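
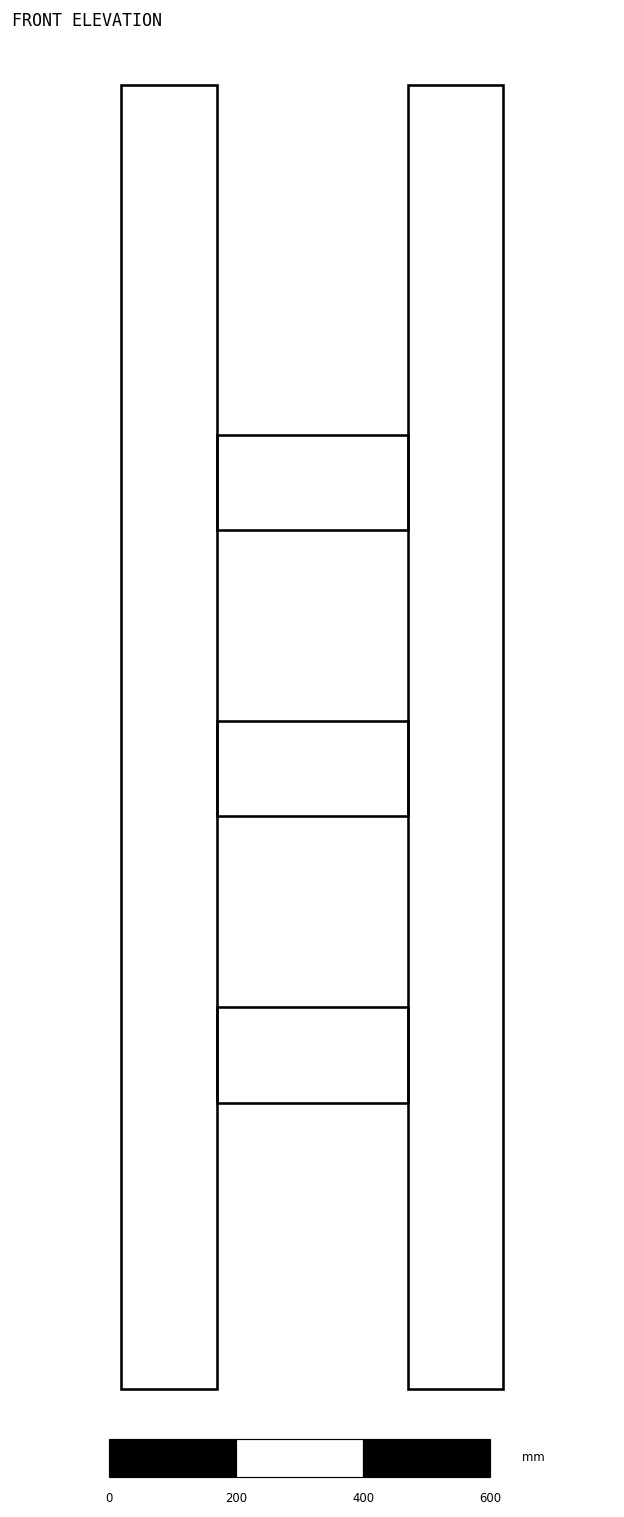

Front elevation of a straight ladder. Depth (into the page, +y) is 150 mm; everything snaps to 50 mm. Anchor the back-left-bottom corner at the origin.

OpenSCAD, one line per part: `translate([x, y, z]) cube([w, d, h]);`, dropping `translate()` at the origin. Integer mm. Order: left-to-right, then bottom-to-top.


cube([150, 150, 2050]);
translate([150, 0, 450]) cube([300, 150, 150]);
translate([150, 0, 900]) cube([300, 150, 150]);
translate([150, 0, 1350]) cube([300, 150, 150]);
translate([450, 0, 0]) cube([150, 150, 2050]);


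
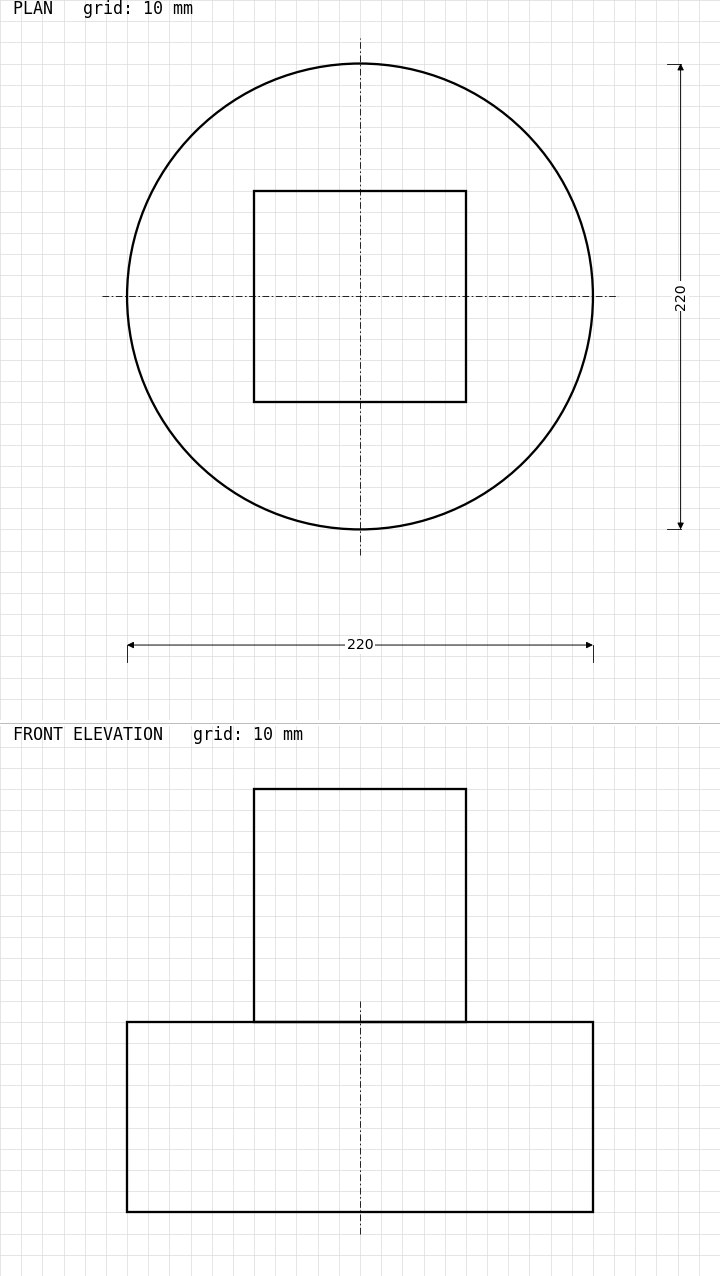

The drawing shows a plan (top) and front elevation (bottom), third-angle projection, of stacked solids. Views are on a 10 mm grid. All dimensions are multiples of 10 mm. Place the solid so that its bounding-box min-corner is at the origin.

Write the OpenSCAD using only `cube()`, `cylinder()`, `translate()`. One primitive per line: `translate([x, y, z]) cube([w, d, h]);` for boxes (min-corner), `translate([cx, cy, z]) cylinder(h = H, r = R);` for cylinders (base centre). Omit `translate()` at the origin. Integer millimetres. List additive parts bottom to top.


translate([110, 110, 0]) cylinder(h = 90, r = 110);
translate([60, 60, 90]) cube([100, 100, 110]);


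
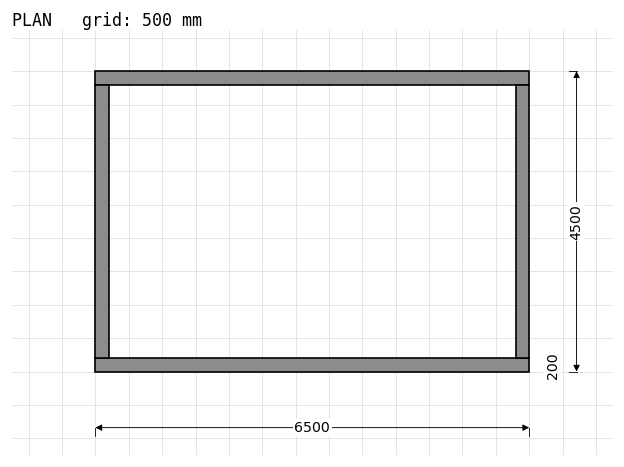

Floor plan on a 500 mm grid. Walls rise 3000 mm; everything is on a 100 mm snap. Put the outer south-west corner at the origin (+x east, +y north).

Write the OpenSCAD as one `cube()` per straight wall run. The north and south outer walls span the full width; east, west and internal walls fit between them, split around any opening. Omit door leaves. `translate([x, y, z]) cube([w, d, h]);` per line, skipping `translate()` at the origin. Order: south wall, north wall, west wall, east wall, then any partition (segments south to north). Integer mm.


cube([6500, 200, 3000]);
translate([0, 4300, 0]) cube([6500, 200, 3000]);
translate([0, 200, 0]) cube([200, 4100, 3000]);
translate([6300, 200, 0]) cube([200, 4100, 3000]);


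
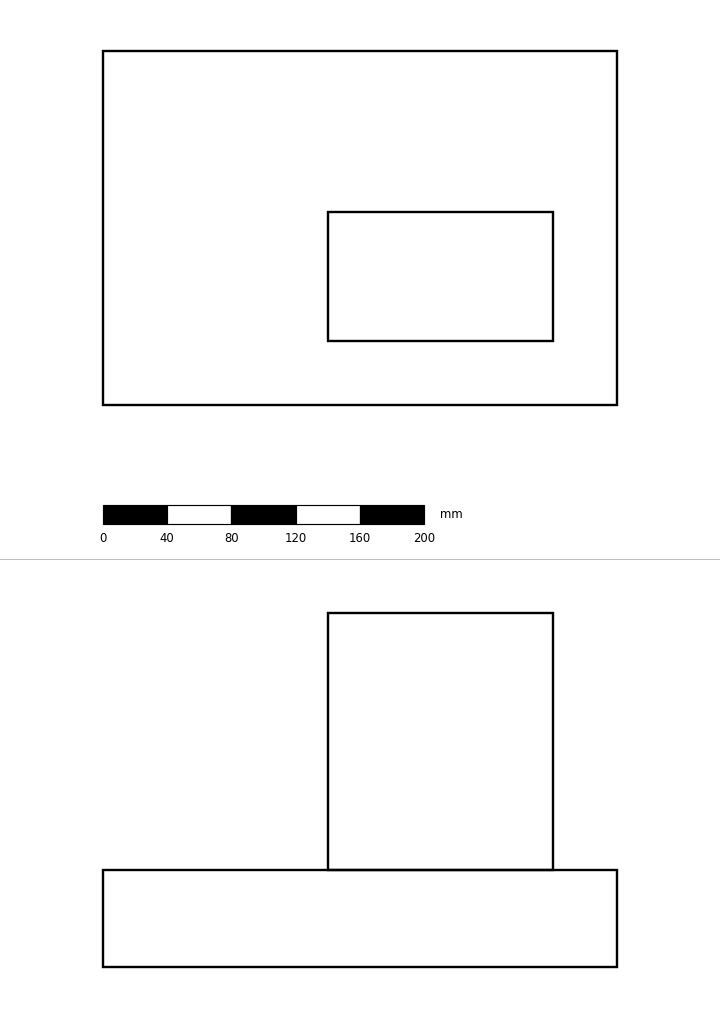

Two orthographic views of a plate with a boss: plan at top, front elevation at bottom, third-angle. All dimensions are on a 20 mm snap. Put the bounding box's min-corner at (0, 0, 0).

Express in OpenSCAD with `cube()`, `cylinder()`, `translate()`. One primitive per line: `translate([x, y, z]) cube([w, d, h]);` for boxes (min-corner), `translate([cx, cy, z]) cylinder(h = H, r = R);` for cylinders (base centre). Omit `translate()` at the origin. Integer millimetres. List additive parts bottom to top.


cube([320, 220, 60]);
translate([140, 40, 60]) cube([140, 80, 160]);


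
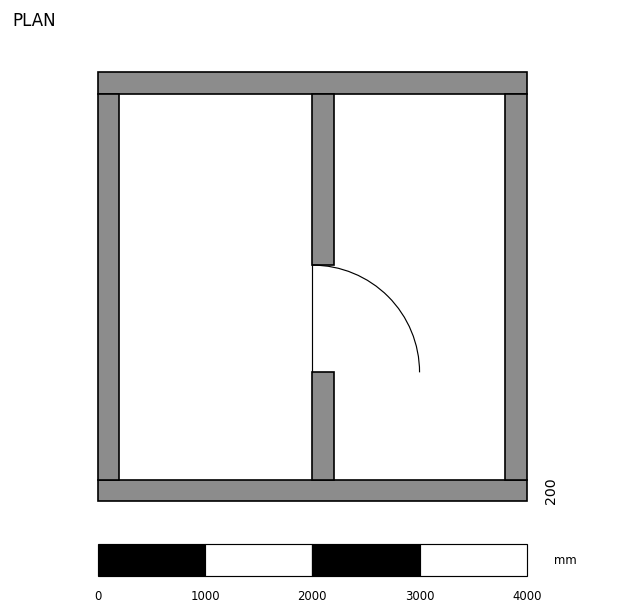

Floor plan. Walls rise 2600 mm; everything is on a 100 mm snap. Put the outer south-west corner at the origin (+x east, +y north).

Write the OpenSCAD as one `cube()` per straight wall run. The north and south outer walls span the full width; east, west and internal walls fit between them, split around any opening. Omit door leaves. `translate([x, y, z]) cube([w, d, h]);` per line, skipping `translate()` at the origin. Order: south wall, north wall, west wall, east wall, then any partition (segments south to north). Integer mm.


cube([4000, 200, 2600]);
translate([0, 3800, 0]) cube([4000, 200, 2600]);
translate([0, 200, 0]) cube([200, 3600, 2600]);
translate([3800, 200, 0]) cube([200, 3600, 2600]);
translate([2000, 200, 0]) cube([200, 1000, 2600]);
translate([2000, 2200, 0]) cube([200, 1600, 2600]);


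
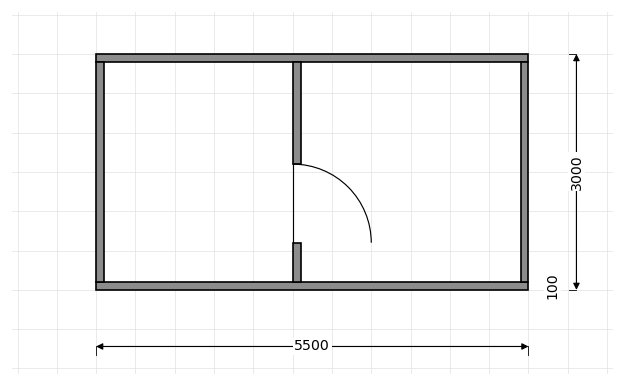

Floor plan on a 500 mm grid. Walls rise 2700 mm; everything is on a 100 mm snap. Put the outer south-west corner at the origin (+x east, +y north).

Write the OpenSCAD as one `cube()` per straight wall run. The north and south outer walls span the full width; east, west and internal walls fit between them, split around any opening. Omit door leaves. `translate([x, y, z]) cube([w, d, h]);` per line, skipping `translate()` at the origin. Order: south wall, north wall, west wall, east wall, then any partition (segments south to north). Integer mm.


cube([5500, 100, 2700]);
translate([0, 2900, 0]) cube([5500, 100, 2700]);
translate([0, 100, 0]) cube([100, 2800, 2700]);
translate([5400, 100, 0]) cube([100, 2800, 2700]);
translate([2500, 100, 0]) cube([100, 500, 2700]);
translate([2500, 1600, 0]) cube([100, 1300, 2700]);


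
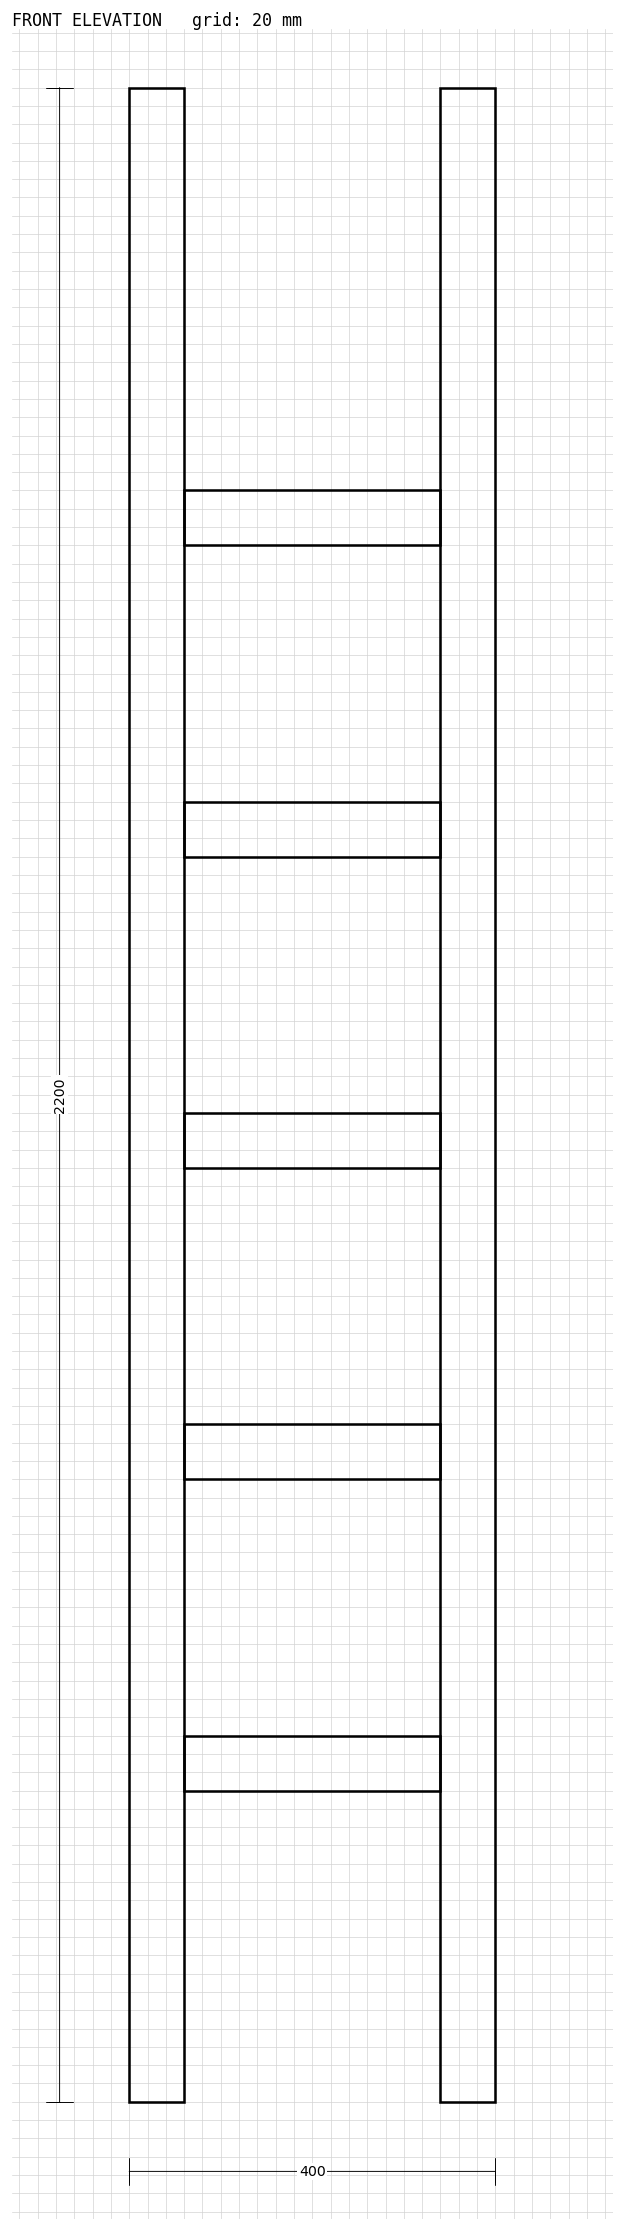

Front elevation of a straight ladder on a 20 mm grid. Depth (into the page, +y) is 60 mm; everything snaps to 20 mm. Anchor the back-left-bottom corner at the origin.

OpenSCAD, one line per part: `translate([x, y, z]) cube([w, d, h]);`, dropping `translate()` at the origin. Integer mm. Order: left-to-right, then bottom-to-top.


cube([60, 60, 2200]);
translate([60, 0, 340]) cube([280, 60, 60]);
translate([60, 0, 680]) cube([280, 60, 60]);
translate([60, 0, 1020]) cube([280, 60, 60]);
translate([60, 0, 1360]) cube([280, 60, 60]);
translate([60, 0, 1700]) cube([280, 60, 60]);
translate([340, 0, 0]) cube([60, 60, 2200]);


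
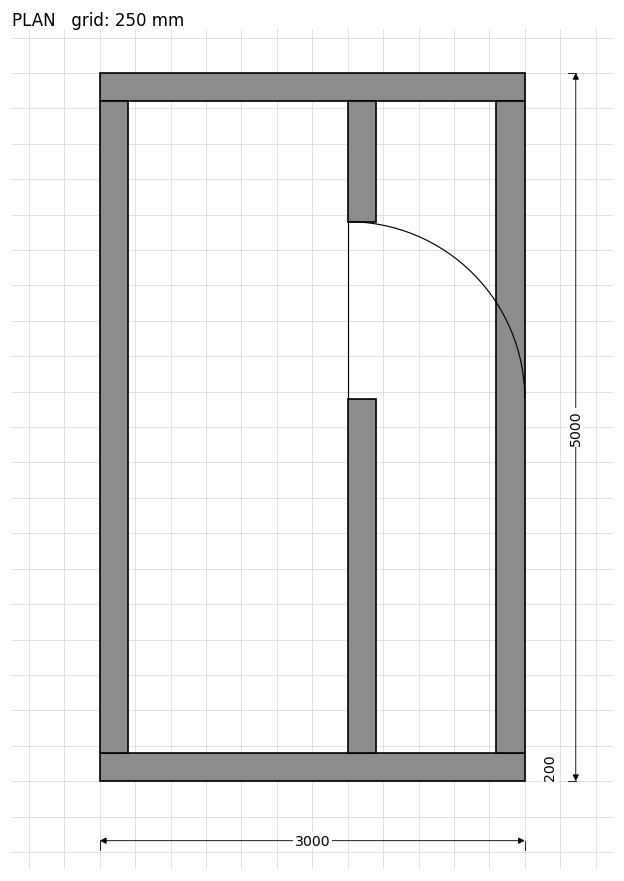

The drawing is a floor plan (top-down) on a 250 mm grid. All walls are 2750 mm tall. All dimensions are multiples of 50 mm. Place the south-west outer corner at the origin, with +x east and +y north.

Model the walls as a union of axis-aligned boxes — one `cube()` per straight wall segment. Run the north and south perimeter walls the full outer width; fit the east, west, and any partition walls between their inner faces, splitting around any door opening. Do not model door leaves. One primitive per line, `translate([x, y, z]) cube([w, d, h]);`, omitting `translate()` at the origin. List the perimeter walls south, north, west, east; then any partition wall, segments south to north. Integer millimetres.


cube([3000, 200, 2750]);
translate([0, 4800, 0]) cube([3000, 200, 2750]);
translate([0, 200, 0]) cube([200, 4600, 2750]);
translate([2800, 200, 0]) cube([200, 4600, 2750]);
translate([1750, 200, 0]) cube([200, 2500, 2750]);
translate([1750, 3950, 0]) cube([200, 850, 2750]);


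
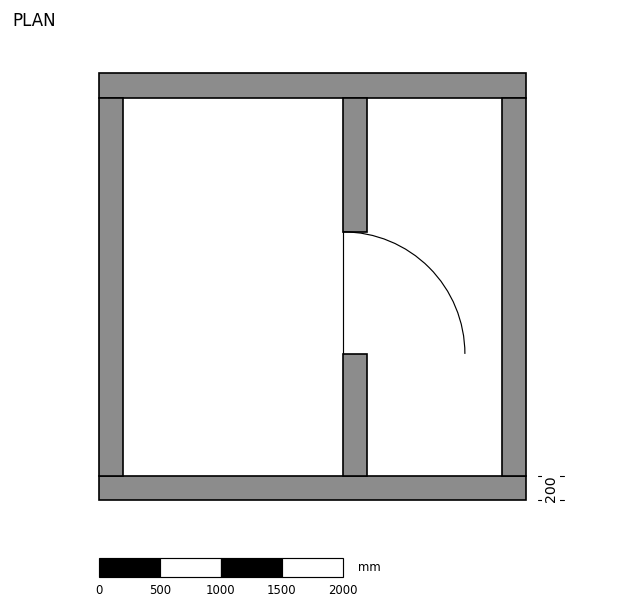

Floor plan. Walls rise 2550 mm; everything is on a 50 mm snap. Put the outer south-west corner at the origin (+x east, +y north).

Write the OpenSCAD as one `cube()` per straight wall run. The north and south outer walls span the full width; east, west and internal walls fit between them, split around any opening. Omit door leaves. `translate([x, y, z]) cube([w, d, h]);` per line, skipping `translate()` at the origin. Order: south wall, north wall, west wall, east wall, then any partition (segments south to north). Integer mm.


cube([3500, 200, 2550]);
translate([0, 3300, 0]) cube([3500, 200, 2550]);
translate([0, 200, 0]) cube([200, 3100, 2550]);
translate([3300, 200, 0]) cube([200, 3100, 2550]);
translate([2000, 200, 0]) cube([200, 1000, 2550]);
translate([2000, 2200, 0]) cube([200, 1100, 2550]);


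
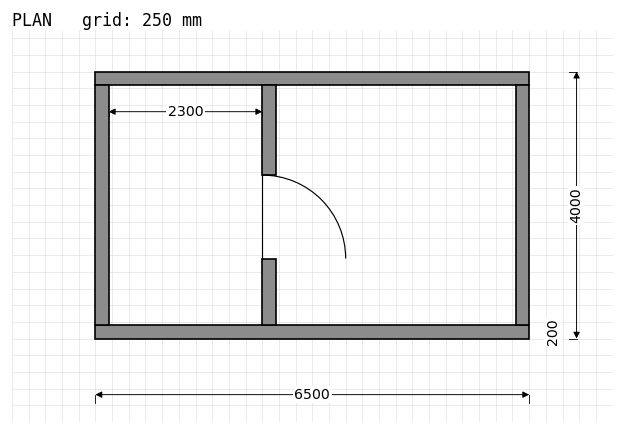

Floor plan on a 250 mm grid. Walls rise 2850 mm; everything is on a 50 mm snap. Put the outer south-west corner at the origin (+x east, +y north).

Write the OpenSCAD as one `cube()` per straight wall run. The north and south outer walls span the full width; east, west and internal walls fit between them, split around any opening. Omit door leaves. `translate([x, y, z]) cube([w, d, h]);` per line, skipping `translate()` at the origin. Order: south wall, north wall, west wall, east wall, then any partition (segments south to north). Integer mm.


cube([6500, 200, 2850]);
translate([0, 3800, 0]) cube([6500, 200, 2850]);
translate([0, 200, 0]) cube([200, 3600, 2850]);
translate([6300, 200, 0]) cube([200, 3600, 2850]);
translate([2500, 200, 0]) cube([200, 1000, 2850]);
translate([2500, 2450, 0]) cube([200, 1350, 2850]);


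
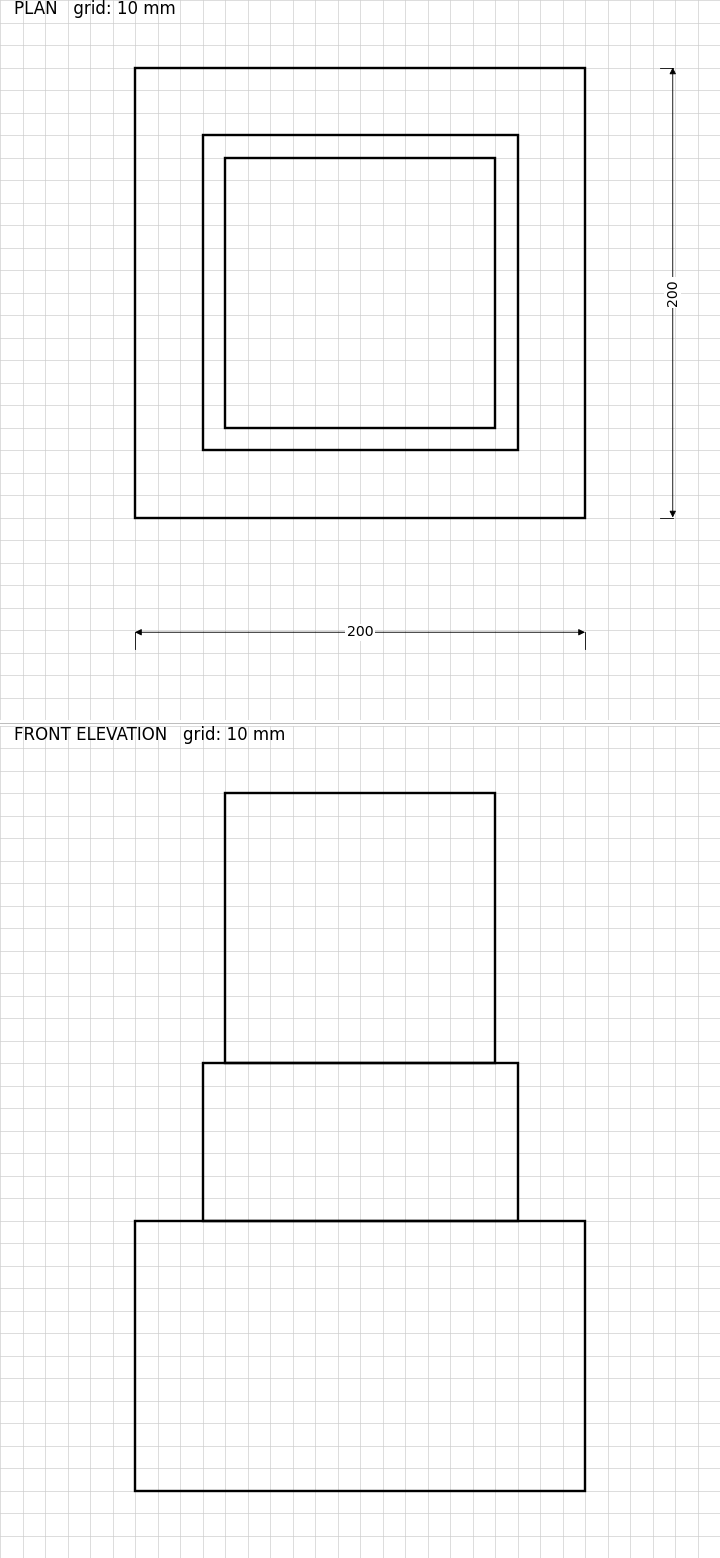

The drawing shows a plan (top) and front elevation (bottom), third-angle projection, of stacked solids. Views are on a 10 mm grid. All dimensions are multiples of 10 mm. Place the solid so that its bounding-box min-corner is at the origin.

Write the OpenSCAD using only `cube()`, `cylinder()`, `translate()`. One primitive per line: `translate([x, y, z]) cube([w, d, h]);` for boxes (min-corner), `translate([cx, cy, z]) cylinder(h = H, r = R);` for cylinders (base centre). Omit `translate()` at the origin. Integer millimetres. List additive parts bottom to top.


cube([200, 200, 120]);
translate([30, 30, 120]) cube([140, 140, 70]);
translate([40, 40, 190]) cube([120, 120, 120]);


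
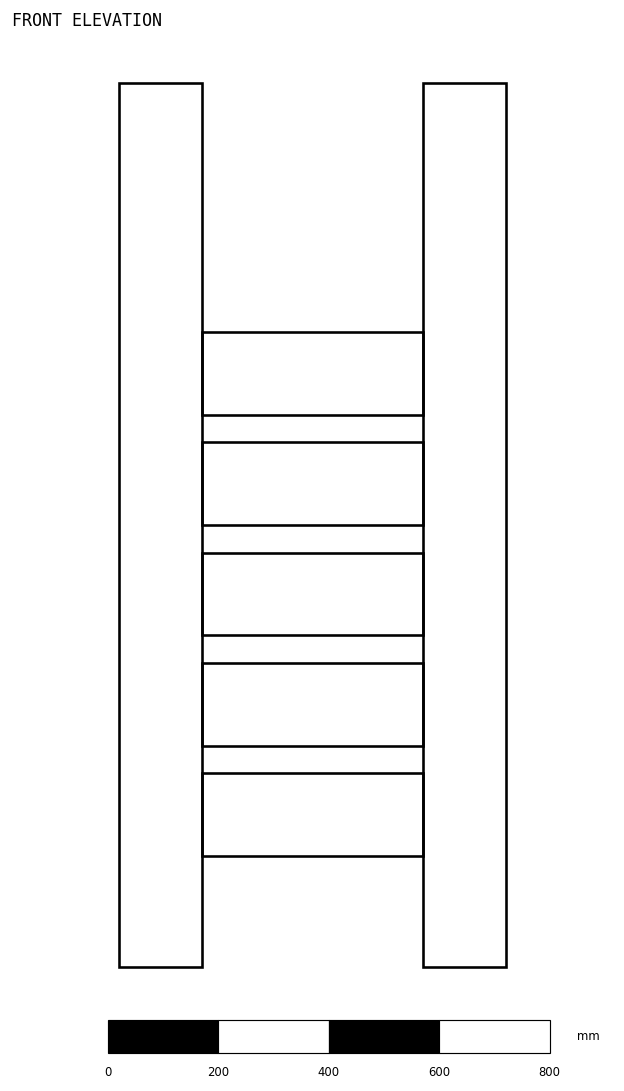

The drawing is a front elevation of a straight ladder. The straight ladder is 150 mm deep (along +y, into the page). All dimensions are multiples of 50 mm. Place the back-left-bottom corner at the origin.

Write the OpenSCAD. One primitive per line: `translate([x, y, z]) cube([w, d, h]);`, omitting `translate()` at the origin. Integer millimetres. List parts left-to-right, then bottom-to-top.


cube([150, 150, 1600]);
translate([150, 0, 200]) cube([400, 150, 150]);
translate([150, 0, 400]) cube([400, 150, 150]);
translate([150, 0, 600]) cube([400, 150, 150]);
translate([150, 0, 800]) cube([400, 150, 150]);
translate([150, 0, 1000]) cube([400, 150, 150]);
translate([550, 0, 0]) cube([150, 150, 1600]);


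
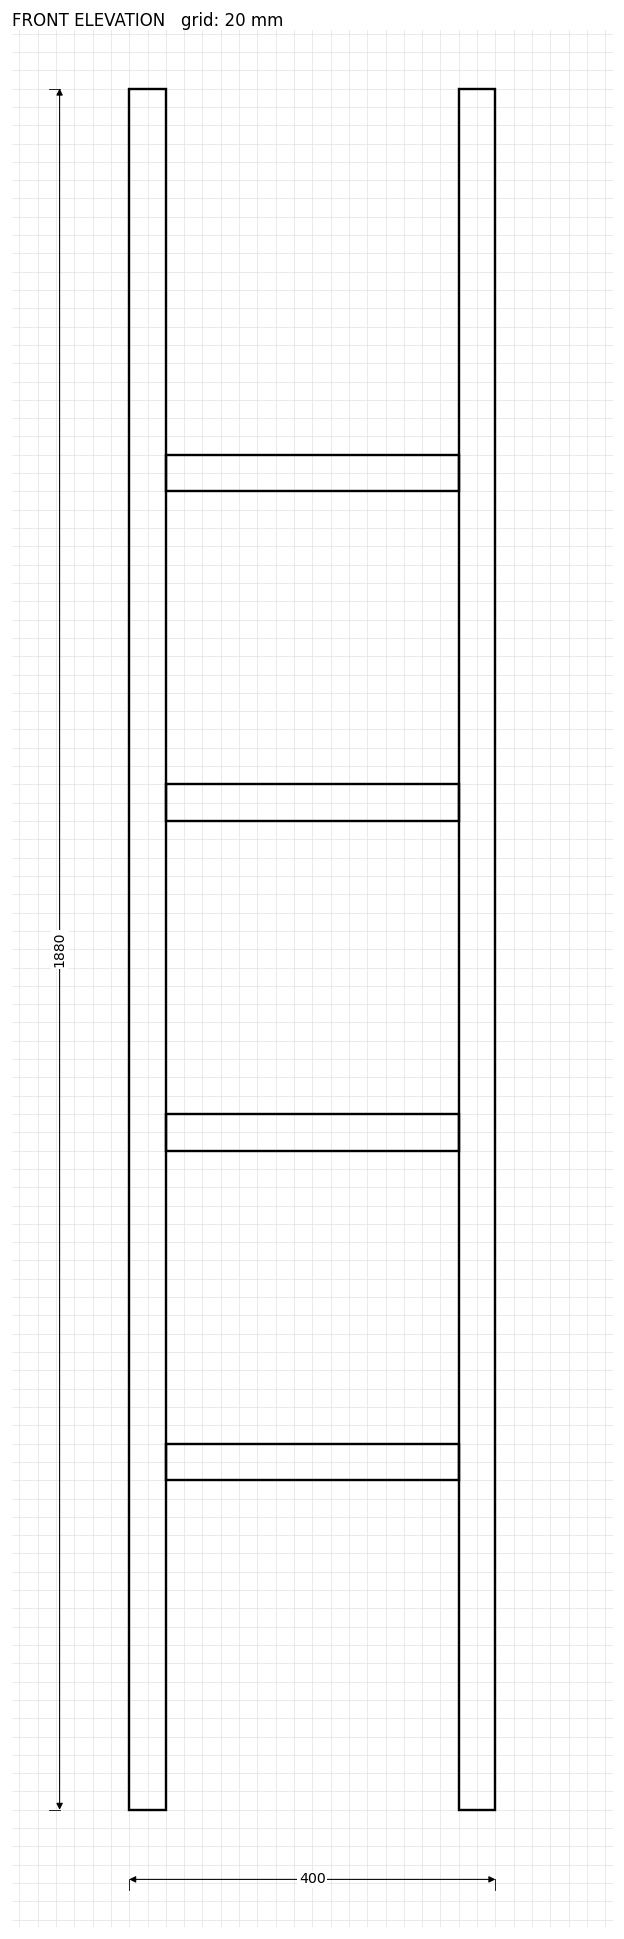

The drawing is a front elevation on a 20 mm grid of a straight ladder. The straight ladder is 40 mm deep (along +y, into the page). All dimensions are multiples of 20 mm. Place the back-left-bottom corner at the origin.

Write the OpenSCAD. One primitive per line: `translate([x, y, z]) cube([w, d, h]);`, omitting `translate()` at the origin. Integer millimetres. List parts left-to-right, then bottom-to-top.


cube([40, 40, 1880]);
translate([40, 0, 360]) cube([320, 40, 40]);
translate([40, 0, 720]) cube([320, 40, 40]);
translate([40, 0, 1080]) cube([320, 40, 40]);
translate([40, 0, 1440]) cube([320, 40, 40]);
translate([360, 0, 0]) cube([40, 40, 1880]);


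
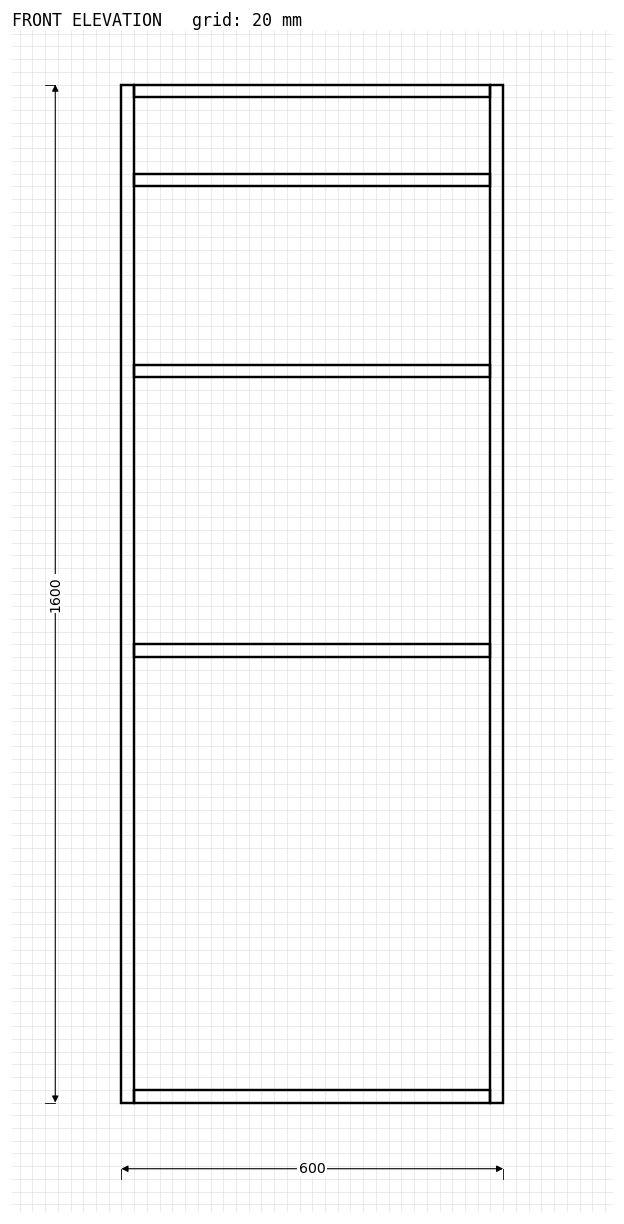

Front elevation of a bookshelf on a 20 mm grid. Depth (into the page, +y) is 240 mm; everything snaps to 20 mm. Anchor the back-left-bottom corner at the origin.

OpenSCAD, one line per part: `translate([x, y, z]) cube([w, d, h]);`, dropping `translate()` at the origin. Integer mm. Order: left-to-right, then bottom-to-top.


cube([20, 240, 1600]);
translate([20, 0, 0]) cube([560, 240, 20]);
translate([20, 0, 700]) cube([560, 240, 20]);
translate([20, 0, 1140]) cube([560, 240, 20]);
translate([20, 0, 1440]) cube([560, 240, 20]);
translate([20, 0, 1580]) cube([560, 240, 20]);
translate([580, 0, 0]) cube([20, 240, 1600]);


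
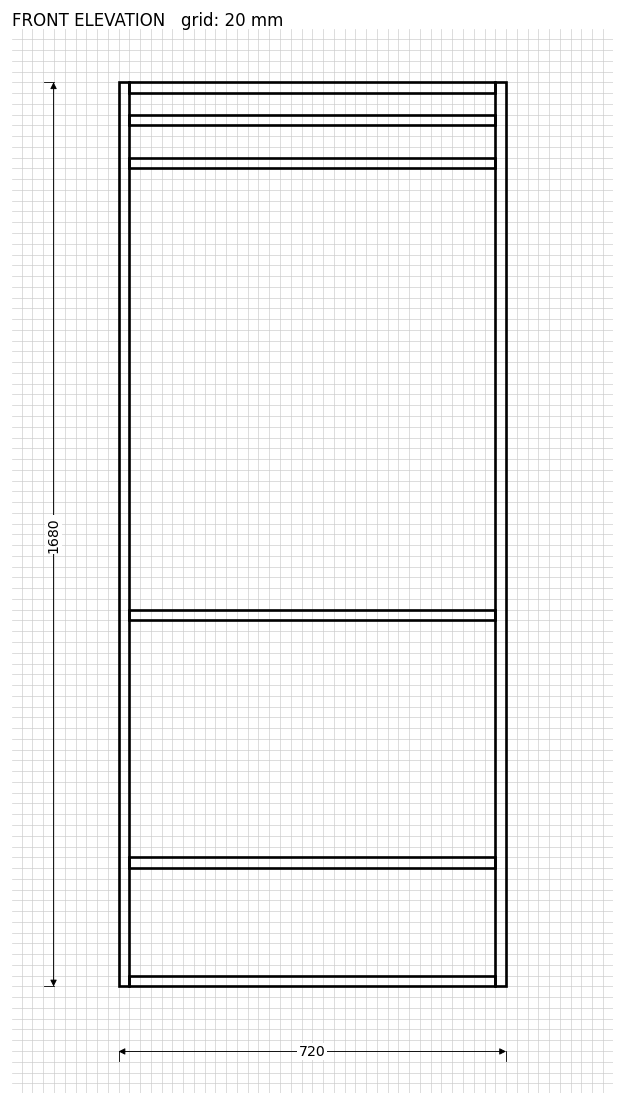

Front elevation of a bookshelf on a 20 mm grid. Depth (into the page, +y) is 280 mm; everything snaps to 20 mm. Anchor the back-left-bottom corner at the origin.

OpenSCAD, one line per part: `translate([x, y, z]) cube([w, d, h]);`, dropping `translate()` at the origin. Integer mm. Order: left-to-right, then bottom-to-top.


cube([20, 280, 1680]);
translate([20, 0, 0]) cube([680, 280, 20]);
translate([20, 0, 220]) cube([680, 280, 20]);
translate([20, 0, 680]) cube([680, 280, 20]);
translate([20, 0, 1520]) cube([680, 280, 20]);
translate([20, 0, 1600]) cube([680, 280, 20]);
translate([20, 0, 1660]) cube([680, 280, 20]);
translate([700, 0, 0]) cube([20, 280, 1680]);


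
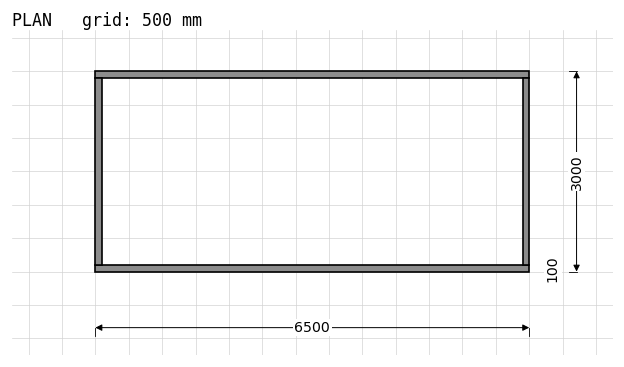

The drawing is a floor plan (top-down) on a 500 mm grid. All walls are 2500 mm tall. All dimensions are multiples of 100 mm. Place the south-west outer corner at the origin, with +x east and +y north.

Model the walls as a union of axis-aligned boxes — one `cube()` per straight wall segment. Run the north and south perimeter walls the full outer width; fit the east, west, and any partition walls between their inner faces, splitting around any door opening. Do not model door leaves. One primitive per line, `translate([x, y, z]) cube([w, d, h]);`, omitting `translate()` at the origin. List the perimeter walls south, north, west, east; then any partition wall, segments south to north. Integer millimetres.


cube([6500, 100, 2500]);
translate([0, 2900, 0]) cube([6500, 100, 2500]);
translate([0, 100, 0]) cube([100, 2800, 2500]);
translate([6400, 100, 0]) cube([100, 2800, 2500]);


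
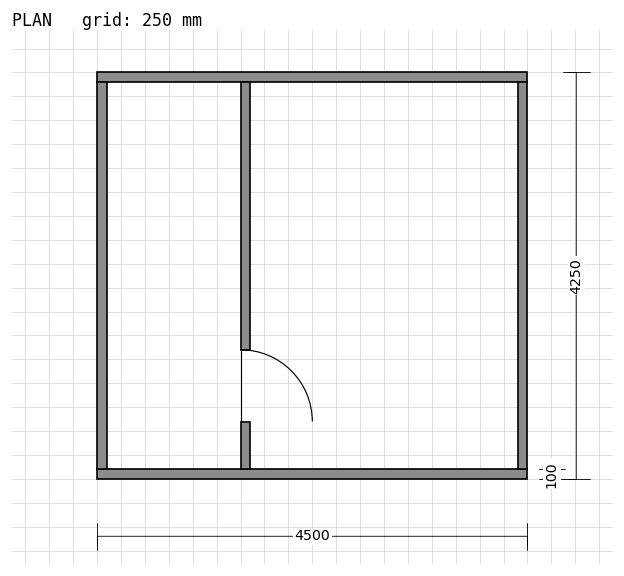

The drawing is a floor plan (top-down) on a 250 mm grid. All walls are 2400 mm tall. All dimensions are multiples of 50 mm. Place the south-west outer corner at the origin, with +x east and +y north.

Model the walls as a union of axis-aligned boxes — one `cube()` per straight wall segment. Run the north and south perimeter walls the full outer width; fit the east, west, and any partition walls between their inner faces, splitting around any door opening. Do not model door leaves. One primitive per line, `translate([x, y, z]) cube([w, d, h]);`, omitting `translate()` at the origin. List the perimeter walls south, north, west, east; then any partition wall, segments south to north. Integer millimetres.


cube([4500, 100, 2400]);
translate([0, 4150, 0]) cube([4500, 100, 2400]);
translate([0, 100, 0]) cube([100, 4050, 2400]);
translate([4400, 100, 0]) cube([100, 4050, 2400]);
translate([1500, 100, 0]) cube([100, 500, 2400]);
translate([1500, 1350, 0]) cube([100, 2800, 2400]);


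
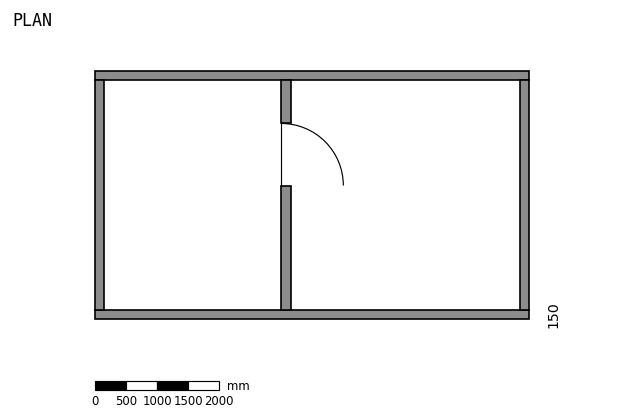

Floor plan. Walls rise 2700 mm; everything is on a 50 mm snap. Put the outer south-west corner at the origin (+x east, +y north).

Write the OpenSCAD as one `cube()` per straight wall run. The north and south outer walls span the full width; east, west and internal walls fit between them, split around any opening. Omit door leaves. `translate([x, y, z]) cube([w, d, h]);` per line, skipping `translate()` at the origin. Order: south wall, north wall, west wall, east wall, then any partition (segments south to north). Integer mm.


cube([7000, 150, 2700]);
translate([0, 3850, 0]) cube([7000, 150, 2700]);
translate([0, 150, 0]) cube([150, 3700, 2700]);
translate([6850, 150, 0]) cube([150, 3700, 2700]);
translate([3000, 150, 0]) cube([150, 2000, 2700]);
translate([3000, 3150, 0]) cube([150, 700, 2700]);


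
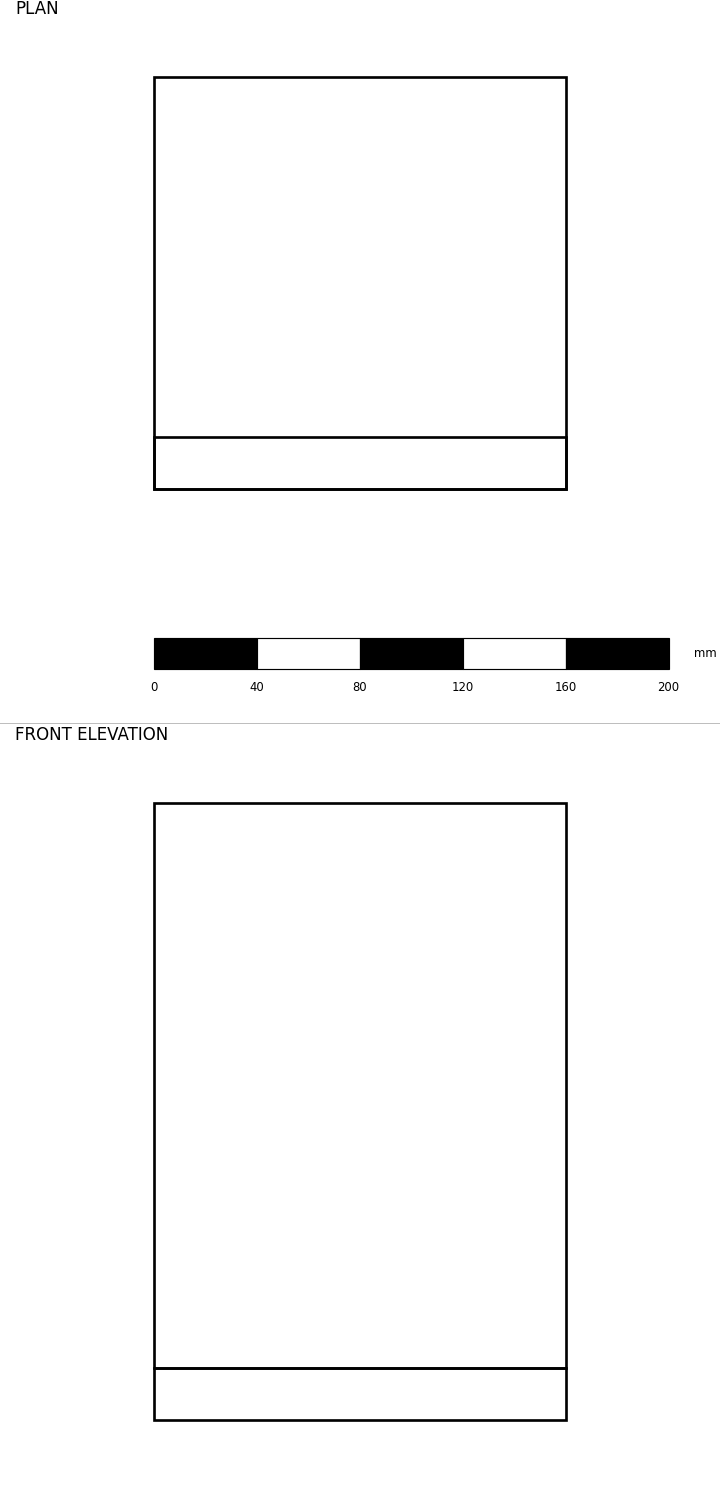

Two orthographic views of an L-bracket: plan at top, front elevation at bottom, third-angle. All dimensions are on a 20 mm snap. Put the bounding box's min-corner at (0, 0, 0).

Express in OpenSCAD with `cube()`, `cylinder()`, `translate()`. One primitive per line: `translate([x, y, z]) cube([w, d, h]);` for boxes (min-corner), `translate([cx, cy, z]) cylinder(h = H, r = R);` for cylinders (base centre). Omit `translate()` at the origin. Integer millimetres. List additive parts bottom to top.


cube([160, 160, 20]);
translate([0, 0, 20]) cube([160, 20, 220]);


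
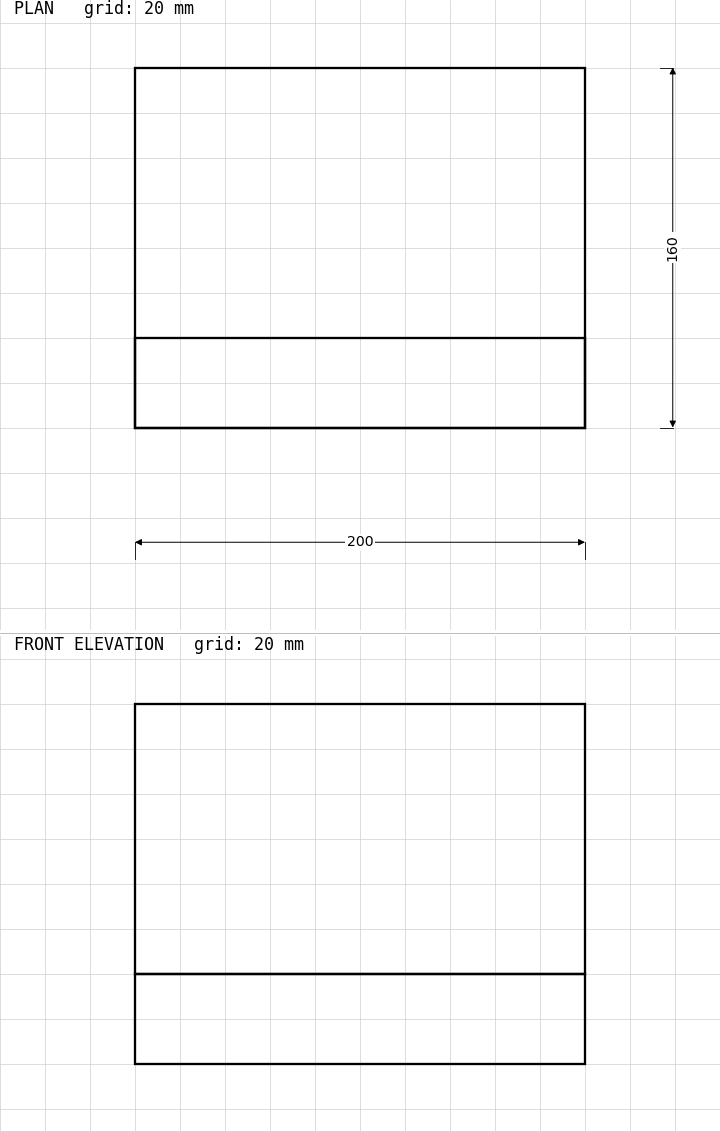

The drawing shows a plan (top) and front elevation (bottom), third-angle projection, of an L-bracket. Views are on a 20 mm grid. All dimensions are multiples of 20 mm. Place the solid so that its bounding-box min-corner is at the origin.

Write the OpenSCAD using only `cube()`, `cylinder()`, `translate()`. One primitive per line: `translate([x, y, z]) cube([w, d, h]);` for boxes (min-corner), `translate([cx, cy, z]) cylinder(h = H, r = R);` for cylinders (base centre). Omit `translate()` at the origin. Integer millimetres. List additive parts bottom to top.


cube([200, 160, 40]);
translate([0, 0, 40]) cube([200, 40, 120]);


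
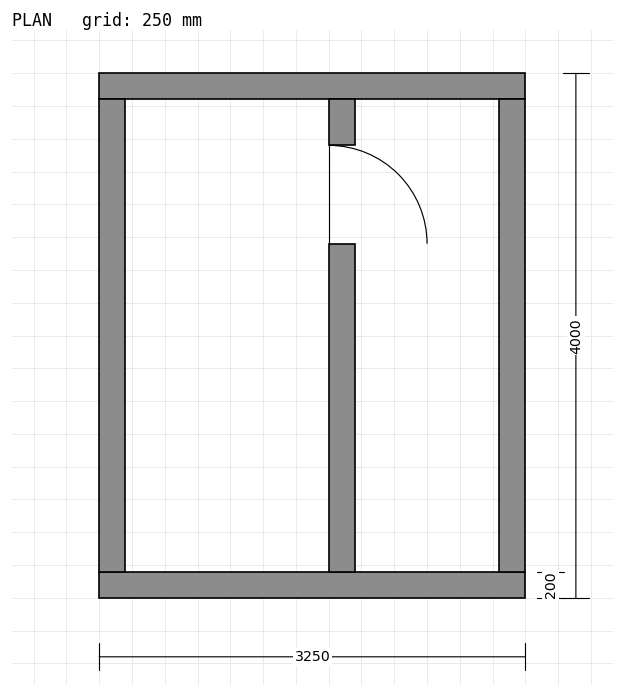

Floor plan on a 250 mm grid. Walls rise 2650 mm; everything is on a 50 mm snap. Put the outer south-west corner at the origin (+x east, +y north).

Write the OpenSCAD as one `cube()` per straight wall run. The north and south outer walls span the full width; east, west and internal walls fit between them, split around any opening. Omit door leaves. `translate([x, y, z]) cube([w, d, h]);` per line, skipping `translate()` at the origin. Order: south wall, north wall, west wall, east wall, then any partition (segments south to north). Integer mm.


cube([3250, 200, 2650]);
translate([0, 3800, 0]) cube([3250, 200, 2650]);
translate([0, 200, 0]) cube([200, 3600, 2650]);
translate([3050, 200, 0]) cube([200, 3600, 2650]);
translate([1750, 200, 0]) cube([200, 2500, 2650]);
translate([1750, 3450, 0]) cube([200, 350, 2650]);


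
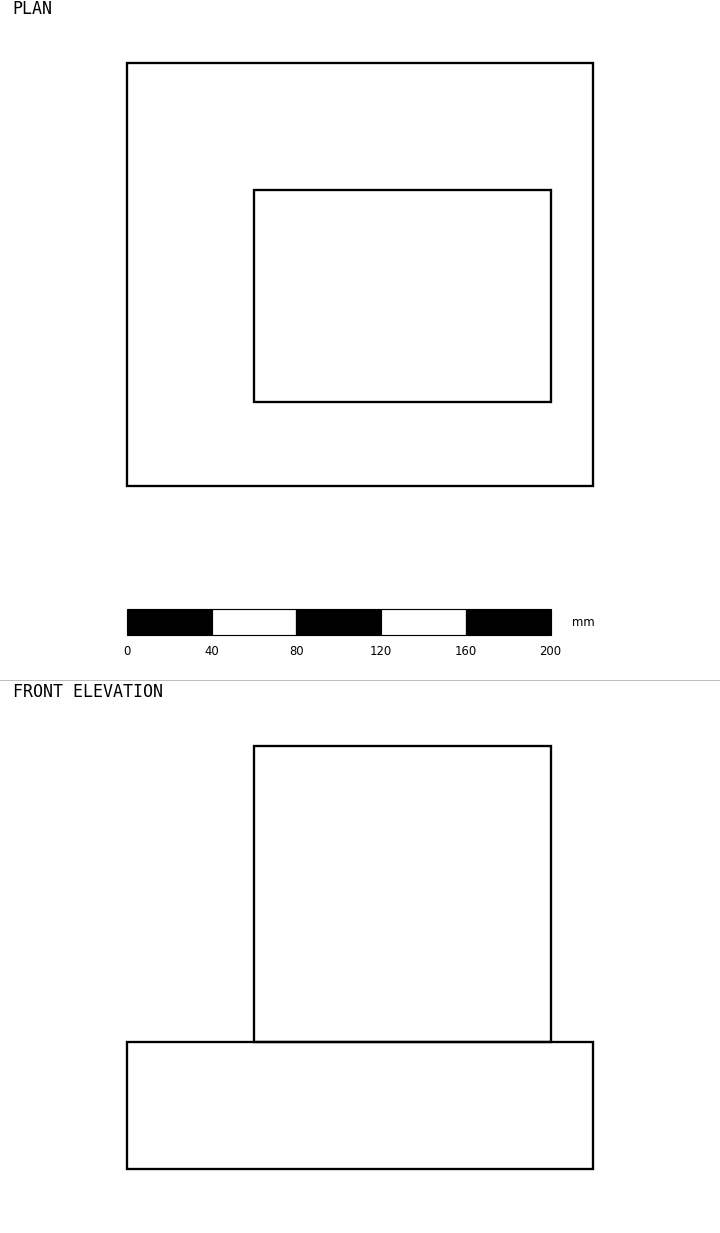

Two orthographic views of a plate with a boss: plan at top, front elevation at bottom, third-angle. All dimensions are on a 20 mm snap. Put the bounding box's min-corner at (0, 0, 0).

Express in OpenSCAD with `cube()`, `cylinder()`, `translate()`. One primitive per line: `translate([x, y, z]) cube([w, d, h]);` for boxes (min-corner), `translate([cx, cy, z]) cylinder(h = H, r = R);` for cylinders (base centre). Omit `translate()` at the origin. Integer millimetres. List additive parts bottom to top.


cube([220, 200, 60]);
translate([60, 40, 60]) cube([140, 100, 140]);


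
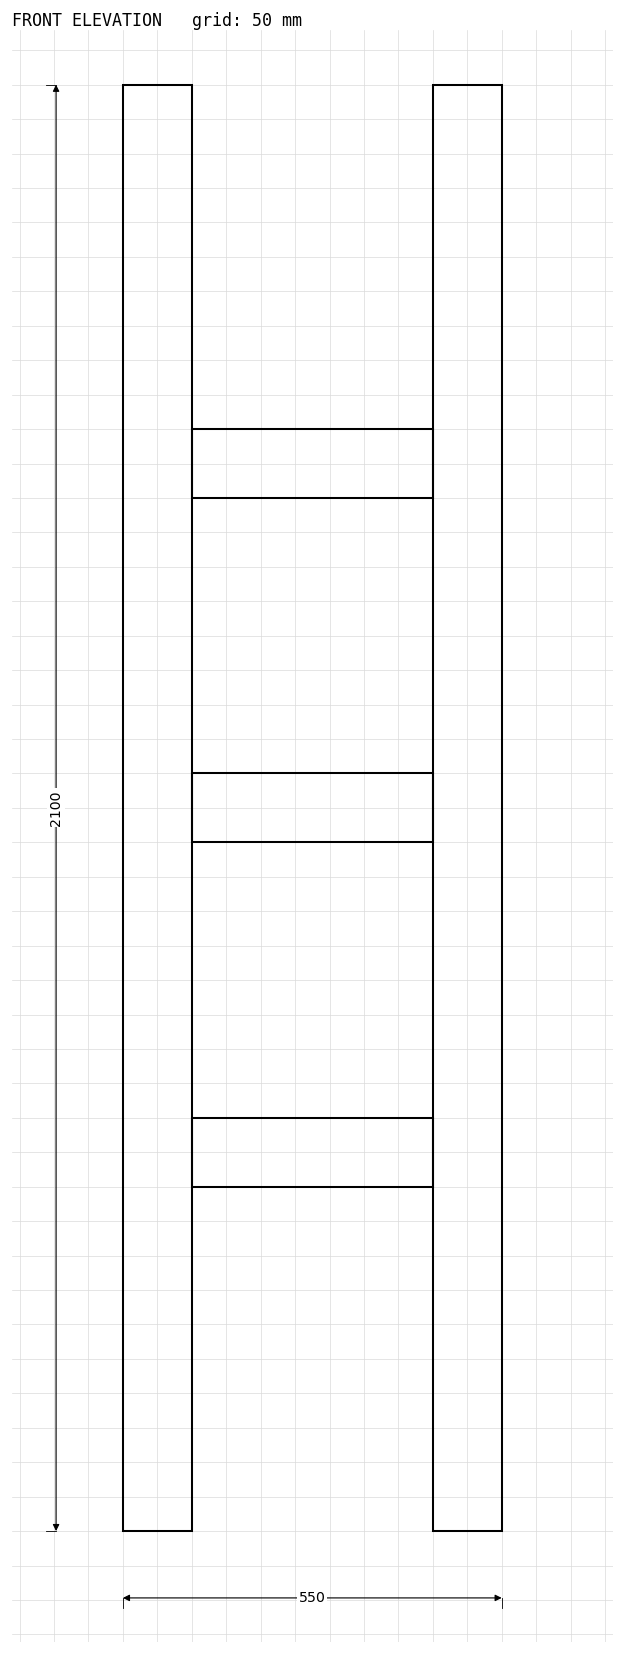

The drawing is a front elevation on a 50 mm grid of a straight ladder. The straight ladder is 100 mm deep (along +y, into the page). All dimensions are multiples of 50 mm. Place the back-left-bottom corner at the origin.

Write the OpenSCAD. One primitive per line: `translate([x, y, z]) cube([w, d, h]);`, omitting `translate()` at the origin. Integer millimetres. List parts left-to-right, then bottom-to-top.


cube([100, 100, 2100]);
translate([100, 0, 500]) cube([350, 100, 100]);
translate([100, 0, 1000]) cube([350, 100, 100]);
translate([100, 0, 1500]) cube([350, 100, 100]);
translate([450, 0, 0]) cube([100, 100, 2100]);


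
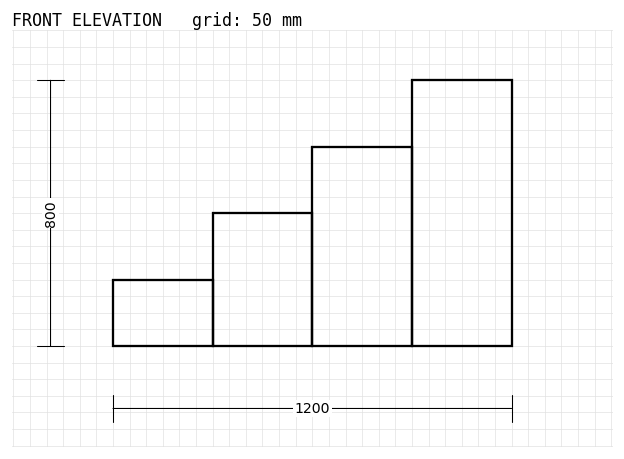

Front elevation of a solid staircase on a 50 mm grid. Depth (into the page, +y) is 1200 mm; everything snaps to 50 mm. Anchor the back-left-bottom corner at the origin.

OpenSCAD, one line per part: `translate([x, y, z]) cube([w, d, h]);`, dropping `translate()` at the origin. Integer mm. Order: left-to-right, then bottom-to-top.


cube([300, 1200, 200]);
translate([300, 0, 0]) cube([300, 1200, 400]);
translate([600, 0, 0]) cube([300, 1200, 600]);
translate([900, 0, 0]) cube([300, 1200, 800]);


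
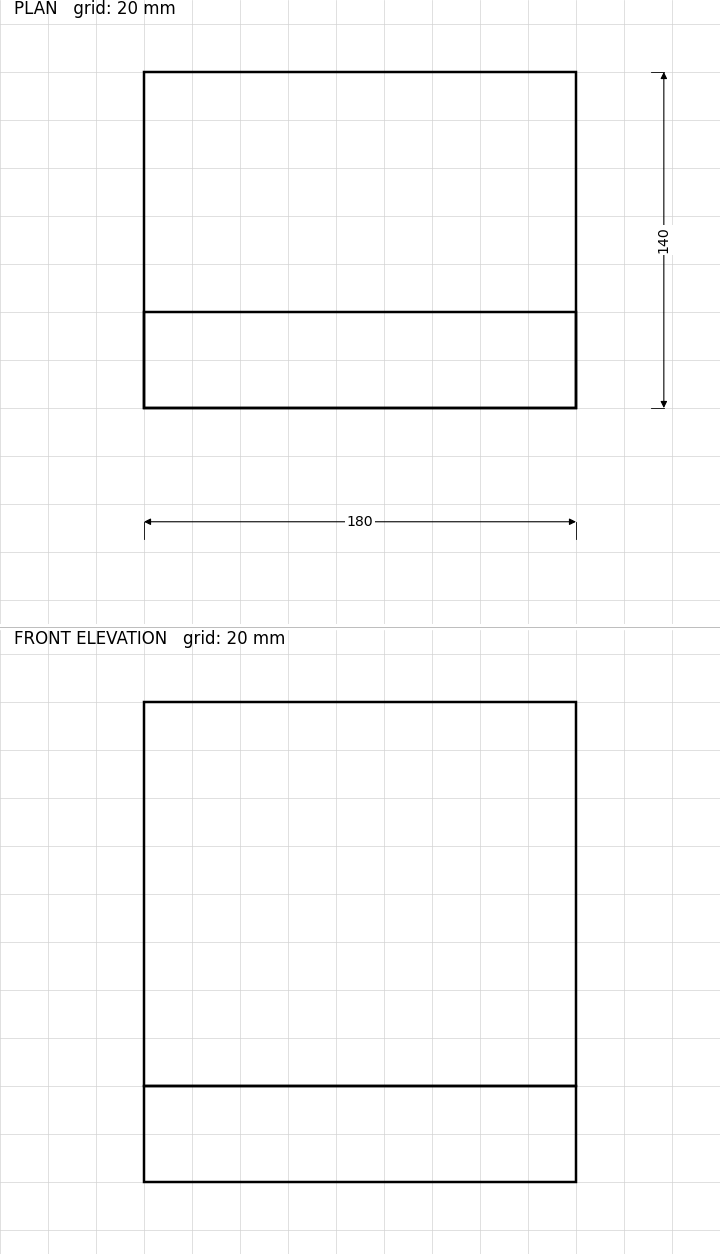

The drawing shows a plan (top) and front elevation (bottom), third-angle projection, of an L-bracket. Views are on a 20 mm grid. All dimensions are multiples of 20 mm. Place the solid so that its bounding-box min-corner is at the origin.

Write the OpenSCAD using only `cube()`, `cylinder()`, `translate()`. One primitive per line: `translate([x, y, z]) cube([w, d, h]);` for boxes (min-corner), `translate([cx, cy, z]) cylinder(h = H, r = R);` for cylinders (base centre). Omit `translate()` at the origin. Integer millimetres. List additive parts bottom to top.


cube([180, 140, 40]);
translate([0, 0, 40]) cube([180, 40, 160]);


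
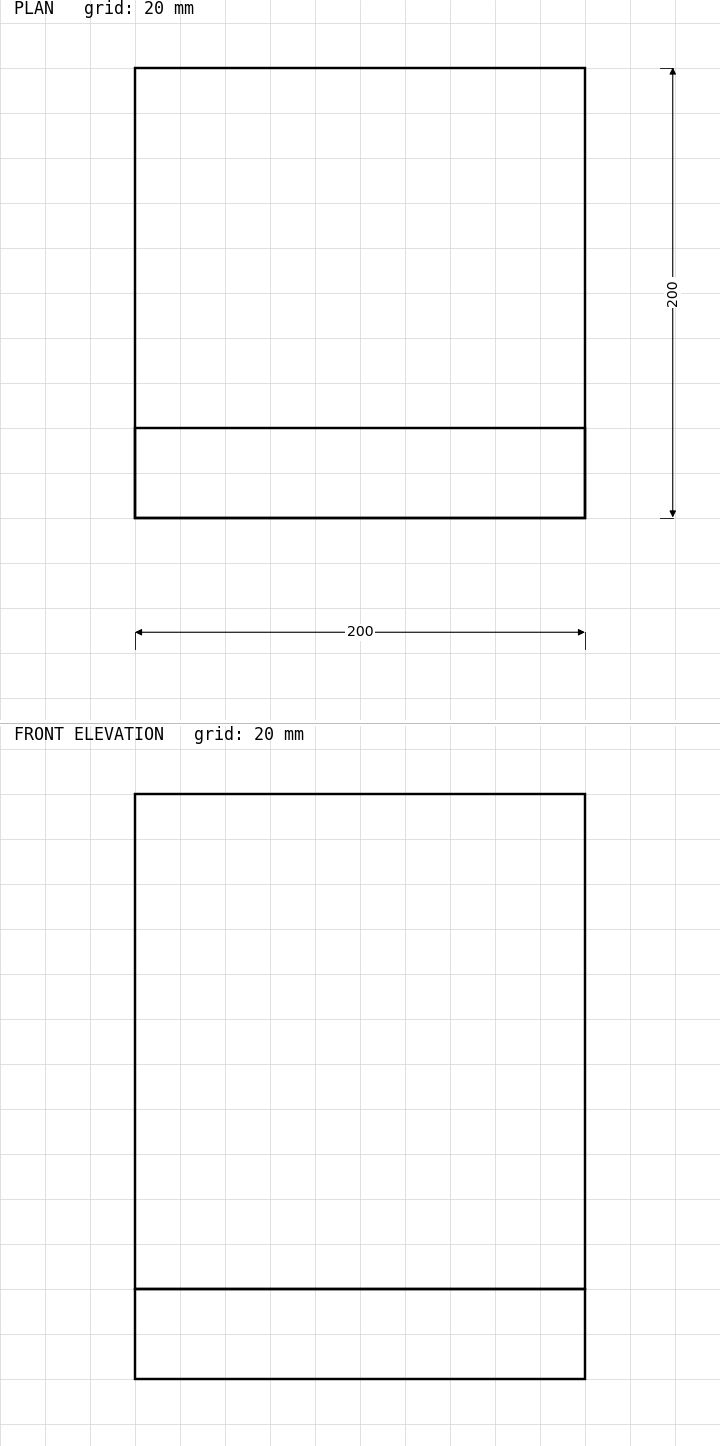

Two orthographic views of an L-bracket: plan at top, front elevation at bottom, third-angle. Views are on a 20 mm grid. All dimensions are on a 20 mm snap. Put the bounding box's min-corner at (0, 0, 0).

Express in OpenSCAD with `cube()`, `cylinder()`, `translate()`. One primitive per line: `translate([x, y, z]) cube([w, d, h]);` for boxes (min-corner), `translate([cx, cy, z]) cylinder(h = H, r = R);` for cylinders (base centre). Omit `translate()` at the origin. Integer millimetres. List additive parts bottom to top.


cube([200, 200, 40]);
translate([0, 0, 40]) cube([200, 40, 220]);


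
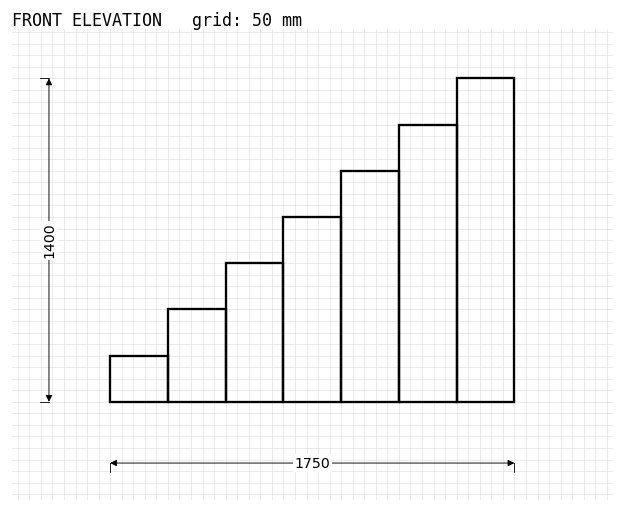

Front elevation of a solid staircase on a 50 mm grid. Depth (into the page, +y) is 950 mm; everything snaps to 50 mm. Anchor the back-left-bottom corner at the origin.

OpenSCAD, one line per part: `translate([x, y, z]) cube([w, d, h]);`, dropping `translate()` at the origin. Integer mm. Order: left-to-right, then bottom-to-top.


cube([250, 950, 200]);
translate([250, 0, 0]) cube([250, 950, 400]);
translate([500, 0, 0]) cube([250, 950, 600]);
translate([750, 0, 0]) cube([250, 950, 800]);
translate([1000, 0, 0]) cube([250, 950, 1000]);
translate([1250, 0, 0]) cube([250, 950, 1200]);
translate([1500, 0, 0]) cube([250, 950, 1400]);


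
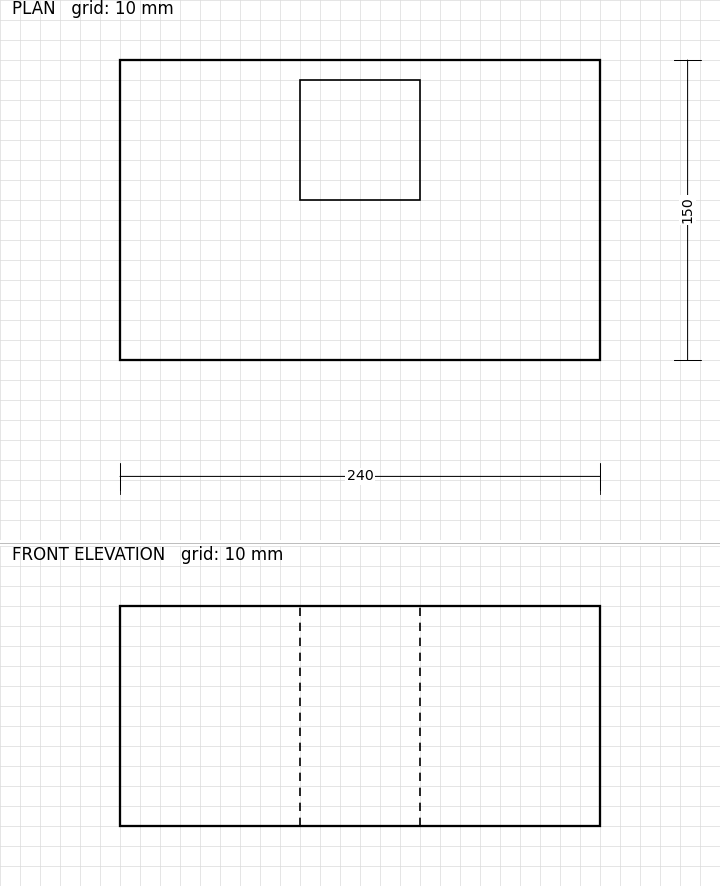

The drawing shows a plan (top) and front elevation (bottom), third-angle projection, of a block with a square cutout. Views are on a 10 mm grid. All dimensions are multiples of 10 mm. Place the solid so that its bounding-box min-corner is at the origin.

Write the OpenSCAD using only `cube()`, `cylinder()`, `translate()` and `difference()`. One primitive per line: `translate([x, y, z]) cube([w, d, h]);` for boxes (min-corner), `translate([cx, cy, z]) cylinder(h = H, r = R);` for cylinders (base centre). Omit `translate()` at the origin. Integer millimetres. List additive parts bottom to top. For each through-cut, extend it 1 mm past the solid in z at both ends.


difference() {
  cube([240, 150, 110]);
  translate([90, 80, -1]) cube([60, 60, 112]);
}


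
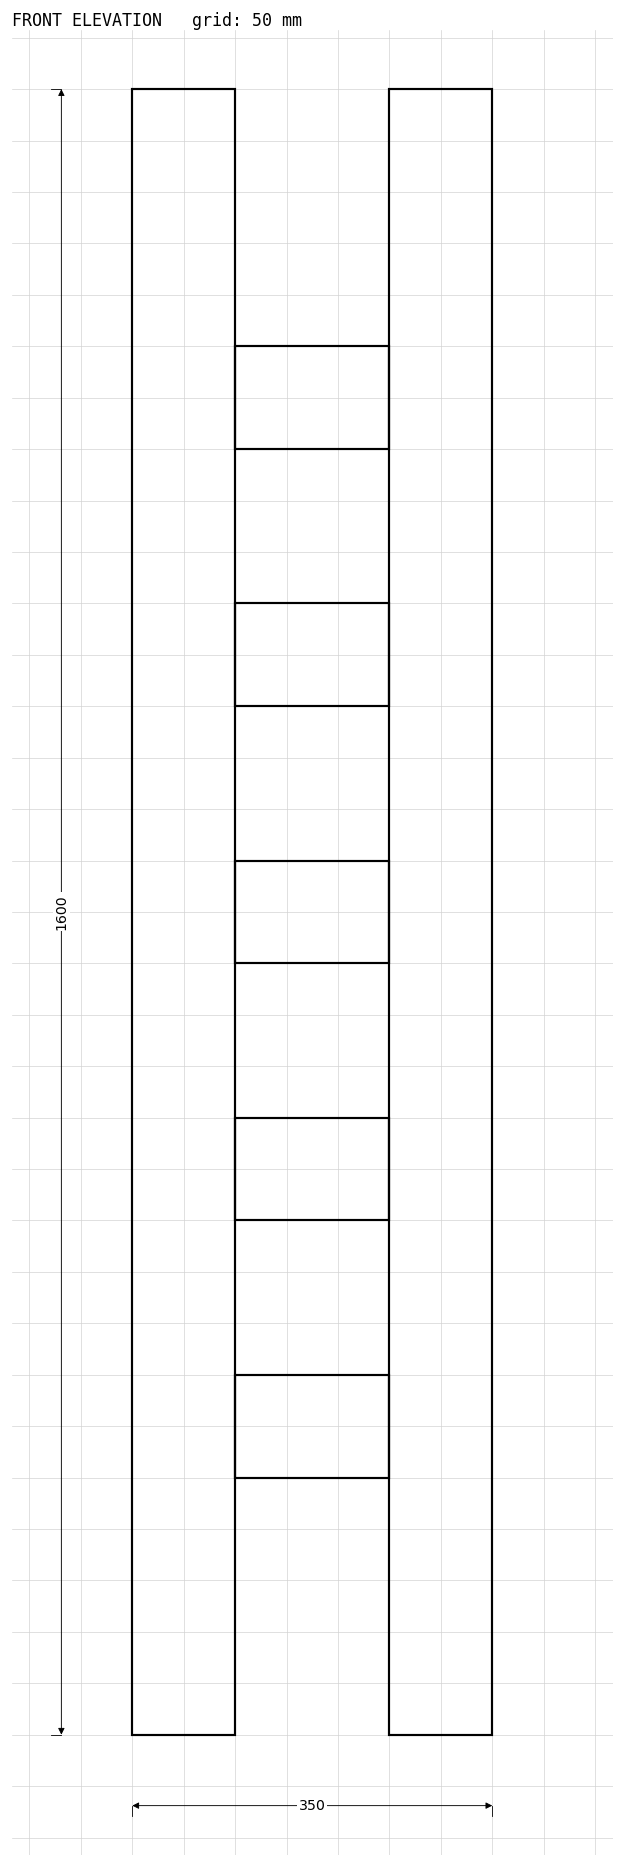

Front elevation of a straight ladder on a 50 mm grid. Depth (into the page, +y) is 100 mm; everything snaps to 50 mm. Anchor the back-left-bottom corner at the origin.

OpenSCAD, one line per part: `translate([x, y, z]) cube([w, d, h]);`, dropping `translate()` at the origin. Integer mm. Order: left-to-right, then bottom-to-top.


cube([100, 100, 1600]);
translate([100, 0, 250]) cube([150, 100, 100]);
translate([100, 0, 500]) cube([150, 100, 100]);
translate([100, 0, 750]) cube([150, 100, 100]);
translate([100, 0, 1000]) cube([150, 100, 100]);
translate([100, 0, 1250]) cube([150, 100, 100]);
translate([250, 0, 0]) cube([100, 100, 1600]);


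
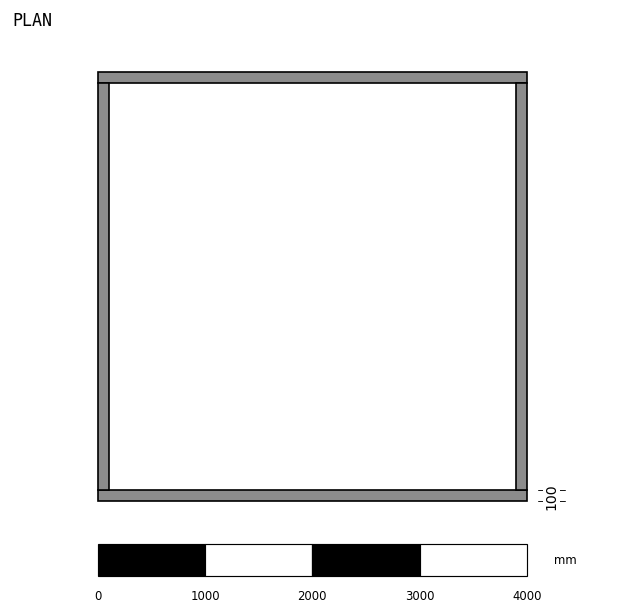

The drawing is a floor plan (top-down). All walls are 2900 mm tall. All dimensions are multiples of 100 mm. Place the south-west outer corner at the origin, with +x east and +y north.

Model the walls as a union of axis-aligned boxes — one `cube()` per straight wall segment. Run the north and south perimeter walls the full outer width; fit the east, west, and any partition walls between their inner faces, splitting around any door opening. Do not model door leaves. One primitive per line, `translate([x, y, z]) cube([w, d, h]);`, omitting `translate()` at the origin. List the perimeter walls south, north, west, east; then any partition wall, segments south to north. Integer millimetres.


cube([4000, 100, 2900]);
translate([0, 3900, 0]) cube([4000, 100, 2900]);
translate([0, 100, 0]) cube([100, 3800, 2900]);
translate([3900, 100, 0]) cube([100, 3800, 2900]);


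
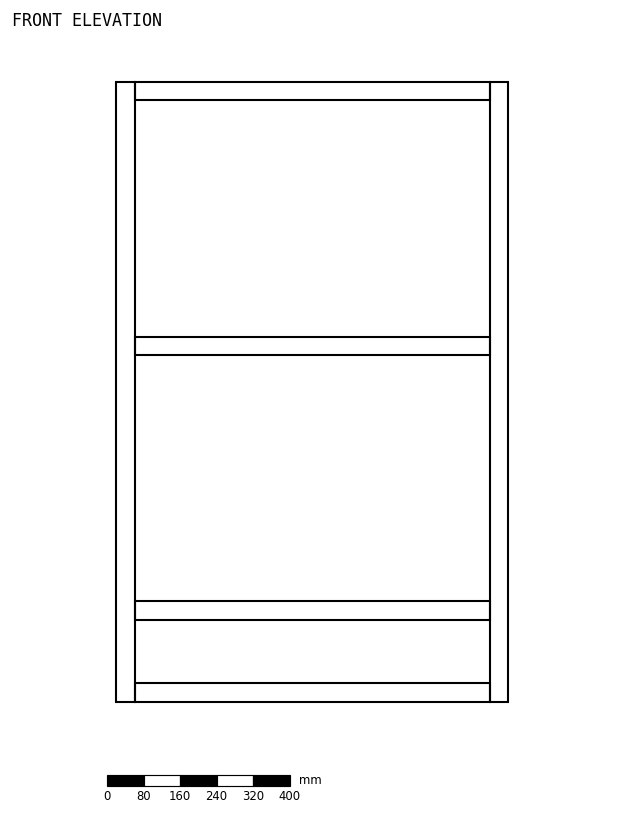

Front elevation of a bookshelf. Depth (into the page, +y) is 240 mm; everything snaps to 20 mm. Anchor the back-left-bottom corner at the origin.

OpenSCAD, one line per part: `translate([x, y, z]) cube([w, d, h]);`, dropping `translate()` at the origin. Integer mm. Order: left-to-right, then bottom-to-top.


cube([40, 240, 1360]);
translate([40, 0, 0]) cube([780, 240, 40]);
translate([40, 0, 180]) cube([780, 240, 40]);
translate([40, 0, 760]) cube([780, 240, 40]);
translate([40, 0, 1320]) cube([780, 240, 40]);
translate([820, 0, 0]) cube([40, 240, 1360]);


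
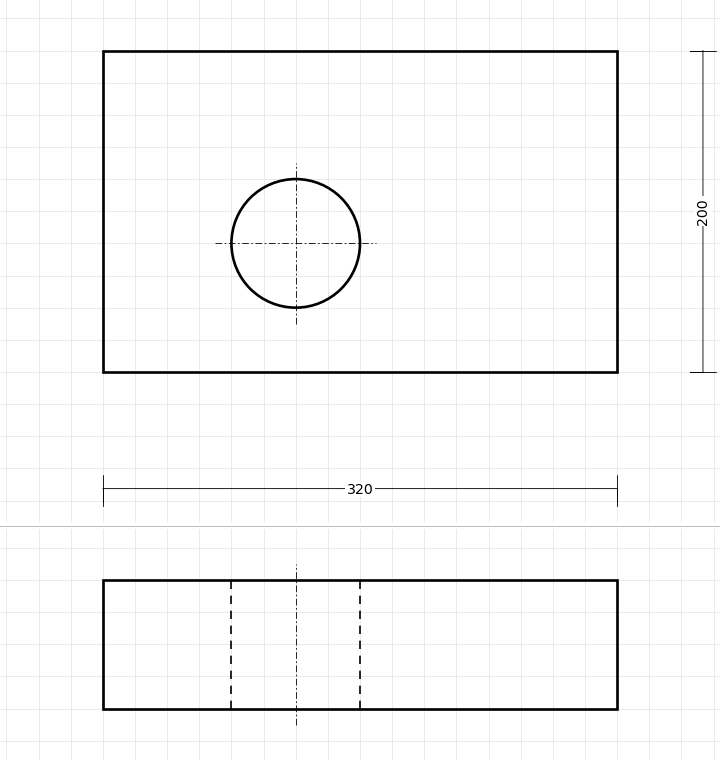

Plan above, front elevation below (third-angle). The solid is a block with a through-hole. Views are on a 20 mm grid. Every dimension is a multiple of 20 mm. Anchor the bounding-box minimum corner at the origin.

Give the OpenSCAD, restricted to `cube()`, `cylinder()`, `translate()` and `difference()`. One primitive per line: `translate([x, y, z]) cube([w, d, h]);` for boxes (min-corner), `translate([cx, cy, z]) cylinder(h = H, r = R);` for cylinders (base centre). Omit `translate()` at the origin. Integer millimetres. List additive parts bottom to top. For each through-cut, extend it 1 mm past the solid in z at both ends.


difference() {
  cube([320, 200, 80]);
  translate([120, 80, -1]) cylinder(h = 82, r = 40);
}


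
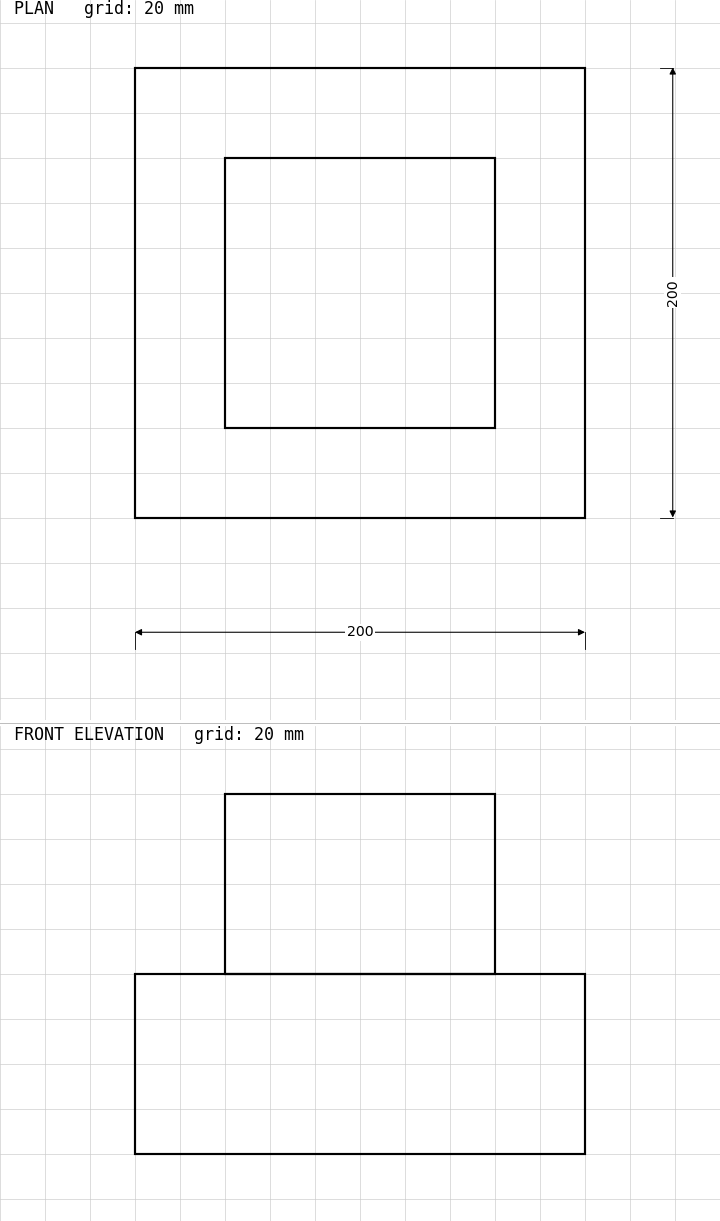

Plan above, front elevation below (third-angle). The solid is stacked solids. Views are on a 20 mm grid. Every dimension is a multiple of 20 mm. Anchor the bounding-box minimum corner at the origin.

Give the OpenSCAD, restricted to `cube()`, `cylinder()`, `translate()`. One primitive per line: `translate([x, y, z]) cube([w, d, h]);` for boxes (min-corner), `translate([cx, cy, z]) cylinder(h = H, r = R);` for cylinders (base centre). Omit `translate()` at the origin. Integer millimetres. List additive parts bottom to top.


cube([200, 200, 80]);
translate([40, 40, 80]) cube([120, 120, 80]);
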